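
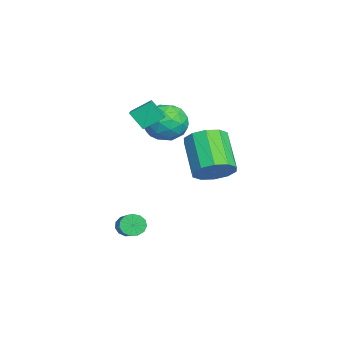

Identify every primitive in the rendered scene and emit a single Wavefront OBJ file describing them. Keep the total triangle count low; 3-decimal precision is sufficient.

v 0.644 -0.491 -2.491
v 0.904 -0.598 -2.928
v 2.696 -0.335 -1.926
v 2.436 -0.229 -1.489
v 0.861 -0.309 -2.927
v 2.653 -0.046 -1.925
v 0.749 -0.077 -2.787
v 2.541 0.186 -1.785
v 0.603 0.023 -2.553
v 2.395 0.286 -1.551
v 0.471 -0.04 -2.3
v 2.263 0.223 -1.298
v 0.393 -0.247 -2.107
v 2.185 0.016 -1.105
v 0.395 -0.531 -2.036
v 2.187 -0.268 -1.034
v 0.476 -0.803 -2.11
v 2.268 -0.54 -1.108
v 0.611 -0.976 -2.304
v 2.403 -0.713 -1.302
v 0.756 -0.995 -2.558
v 2.548 -0.732 -1.556
v 0.865 -0.854 -2.791
v 2.657 -0.591 -1.789
v 0.743 2.804 0.507
v 1.328 2.802 1.179
v -0.059 2.455 2.384
v -0.643 2.456 1.713
v 1.143 3.316 1.115
v -0.244 2.969 2.32
v 0.806 3.635 0.819
v -0.581 3.288 2.025
v 0.446 3.636 0.404
v -0.941 3.289 1.609
v 0.198 3.319 0.029
v -1.189 2.972 1.234
v 0.159 2.805 -0.164
v -1.228 2.458 1.041
v 0.344 2.291 -0.1
v -1.043 1.944 1.105
v 0.681 1.972 0.195
v -0.706 1.625 1.401
v 1.041 1.971 0.611
v -0.346 1.624 1.816
v 1.289 2.288 0.986
v -0.098 1.941 2.191
v -2.555 1.744 1.379
v -2.112 1.129 2.012
v -3.628 0.611 1.028
v -3.185 -0.004 1.661
v -3.674 0.785 2
v -3.011 1.485 2.216
v -2.729 0.255 0.824
v -2.066 0.955 1.04
v -2.22 0.208 1.669
v -2.804 0.536 2.396
v -2.936 1.204 0.644
v -3.52 1.532 1.371
v -2.24 1.536 1.726
v -3.5 0.204 1.314
v -3.788 0.668 1.513
v -3.528 0.306 1.885
v -2.768 1.746 1.846
v -2.508 1.384 2.219
v -3.426 1.182 2.211
v -3.232 0.356 0.821
v -2.972 -0.006 1.194
v -2.212 1.434 1.155
v -1.952 1.072 1.527
v -2.314 0.558 0.829
v -2.042 0.633 1.897
v -2.673 -0.033 1.691
v -2.405 0.119 1.198
v -2.015 0.531 1.326
v -2.386 0.826 2.324
v -3.016 0.16 2.118
v -3.304 0.624 2.317
v -2.914 1.035 2.444
v -2.449 0.284 2.123
v -2.724 1.58 0.922
v -3.354 0.914 0.716
v -2.826 0.705 0.596
v -2.436 1.116 0.723
v -3.067 1.773 1.349
v -3.698 1.107 1.143
v -3.725 1.209 1.714
v -3.335 1.621 1.842
v -3.291 1.456 0.917
v -2.184 -0.484 2.443
v -2.315 0.329 2.993
v -1.941 0.062 1.692
v -2.071 0.875 2.242
v -1.389 -0.515 2.678
v -1.519 0.298 3.228
v -1.145 0.031 1.927
v -1.276 0.844 2.477
f 2 1 5
f 2 5 3
f 3 5 6
f 3 6 4
f 5 1 7
f 5 7 6
f 6 7 8
f 6 8 4
f 7 1 9
f 7 9 8
f 8 9 10
f 8 10 4
f 9 1 11
f 9 11 10
f 10 11 12
f 10 12 4
f 11 1 13
f 11 13 12
f 12 13 14
f 12 14 4
f 13 1 15
f 13 15 14
f 14 15 16
f 14 16 4
f 15 1 17
f 15 17 16
f 16 17 18
f 16 18 4
f 17 1 19
f 17 19 18
f 18 19 20
f 18 20 4
f 19 1 21
f 19 21 20
f 20 21 22
f 20 22 4
f 21 1 23
f 21 23 22
f 22 23 24
f 22 24 4
f 23 1 2
f 23 2 24
f 24 2 3
f 24 3 4
f 26 25 29
f 26 29 27
f 27 29 30
f 27 30 28
f 29 25 31
f 29 31 30
f 30 31 32
f 30 32 28
f 31 25 33
f 31 33 32
f 32 33 34
f 32 34 28
f 33 25 35
f 33 35 34
f 34 35 36
f 34 36 28
f 35 25 37
f 35 37 36
f 36 37 38
f 36 38 28
f 37 25 39
f 37 39 38
f 38 39 40
f 38 40 28
f 39 25 41
f 39 41 40
f 40 41 42
f 40 42 28
f 41 25 43
f 41 43 42
f 42 43 44
f 42 44 28
f 43 25 45
f 43 45 44
f 44 45 46
f 44 46 28
f 45 25 26
f 45 26 46
f 46 26 27
f 46 27 28
f 47 84 63
f 84 58 87
f 63 87 52
f 84 87 63
f 47 63 59
f 63 52 64
f 59 64 48
f 63 64 59
f 47 59 68
f 59 48 69
f 68 69 54
f 59 69 68
f 47 68 80
f 68 54 83
f 80 83 57
f 68 83 80
f 47 80 84
f 80 57 88
f 84 88 58
f 80 88 84
f 48 64 75
f 64 52 78
f 75 78 56
f 64 78 75
f 52 87 65
f 87 58 86
f 65 86 51
f 87 86 65
f 58 88 85
f 88 57 81
f 85 81 49
f 88 81 85
f 57 83 82
f 83 54 70
f 82 70 53
f 83 70 82
f 54 69 74
f 69 48 71
f 74 71 55
f 69 71 74
f 50 76 62
f 76 56 77
f 62 77 51
f 76 77 62
f 50 62 60
f 62 51 61
f 60 61 49
f 62 61 60
f 50 60 67
f 60 49 66
f 67 66 53
f 60 66 67
f 50 67 72
f 67 53 73
f 72 73 55
f 67 73 72
f 50 72 76
f 72 55 79
f 76 79 56
f 72 79 76
f 51 77 65
f 77 56 78
f 65 78 52
f 77 78 65
f 49 61 85
f 61 51 86
f 85 86 58
f 61 86 85
f 53 66 82
f 66 49 81
f 82 81 57
f 66 81 82
f 55 73 74
f 73 53 70
f 74 70 54
f 73 70 74
f 56 79 75
f 79 55 71
f 75 71 48
f 79 71 75
f 90 92 89
f 93 90 89
f 89 92 91
f 91 93 89
f 90 96 92
f 94 90 93
f 94 96 90
f 92 96 91
f 95 93 91
f 91 96 95
f 95 94 93
f 96 94 95



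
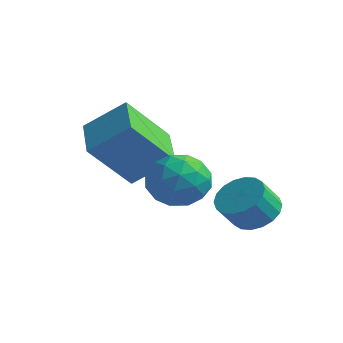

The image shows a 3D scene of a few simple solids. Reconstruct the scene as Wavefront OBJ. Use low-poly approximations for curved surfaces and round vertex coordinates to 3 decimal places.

v -0.914 3.696 -3.481
v -0.253 4.037 -3.136
v -0.325 3.364 -2.333
v -0.986 3.024 -2.679
v -0.527 4.233 -2.996
v -0.6 3.56 -2.194
v -0.878 4.323 -2.953
v -0.951 3.65 -2.15
v -1.236 4.288 -3.014
v -1.309 3.615 -2.212
v -1.531 4.137 -3.168
v -1.603 3.464 -2.366
v -1.703 3.898 -3.384
v -1.775 3.225 -2.581
v -1.718 3.619 -3.619
v -1.791 2.946 -2.816
v -1.575 3.356 -3.827
v -1.647 2.683 -3.024
v -1.3 3.16 -3.966
v -1.373 2.487 -3.164
v -0.949 3.07 -4.01
v -1.022 2.397 -3.207
v -0.591 3.105 -3.948
v -0.664 2.432 -3.146
v -0.297 3.256 -3.794
v -0.369 2.583 -2.992
v -0.125 3.495 -3.579
v -0.197 2.822 -2.776
v -0.109 3.774 -3.344
v -0.182 3.101 -2.541
v -4.75 0.565 -0.273
v -3.757 1.305 0.692
v -4.283 1.829 -1.724
v -3.29 2.569 -0.759
v -3.57 -0.409 -0.741
v -2.577 0.331 0.224
v -3.103 0.855 -2.192
v -2.11 1.595 -1.227
v -2.055 1.298 -1.208
v -1.534 1.75 -1.916
v -1.086 0.03 -1.304
v -0.565 0.482 -2.012
v -0.535 0.82 -1.083
v -1.133 1.604 -1.024
v -1.487 0.176 -2.196
v -2.085 0.96 -2.137
v -1.182 1.057 -2.526
v -0.594 1.454 -1.839
v -2.026 0.326 -1.381
v -1.438 0.723 -0.694
v -1.88 1.636 -1.554
v -0.74 0.144 -1.666
v -0.723 0.343 -1.121
v -0.416 0.609 -1.537
v -1.644 1.549 -1.03
v -1.338 1.815 -1.445
v -0.75 1.268 -0.956
v -1.282 -0.035 -1.775
v -0.976 0.231 -2.19
v -2.204 1.171 -1.683
v -1.897 1.437 -2.099
v -1.87 0.512 -2.264
v -1.366 1.494 -2.328
v -0.797 0.748 -2.385
v -1.339 0.569 -2.493
v -1.691 1.029 -2.458
v -1.021 1.727 -1.924
v -0.451 0.982 -1.981
v -0.433 1.18 -1.435
v -0.785 1.641 -1.4
v -0.814 1.32 -2.283
v -2.169 0.798 -1.239
v -1.599 0.053 -1.296
v -1.835 0.139 -1.82
v -2.187 0.6 -1.785
v -1.823 1.032 -0.835
v -1.254 0.286 -0.892
v -0.929 0.751 -0.762
v -1.281 1.211 -0.727
v -1.806 0.46 -0.937
f 2 1 5
f 2 5 3
f 3 5 6
f 3 6 4
f 5 1 7
f 5 7 6
f 6 7 8
f 6 8 4
f 7 1 9
f 7 9 8
f 8 9 10
f 8 10 4
f 9 1 11
f 9 11 10
f 10 11 12
f 10 12 4
f 11 1 13
f 11 13 12
f 12 13 14
f 12 14 4
f 13 1 15
f 13 15 14
f 14 15 16
f 14 16 4
f 15 1 17
f 15 17 16
f 16 17 18
f 16 18 4
f 17 1 19
f 17 19 18
f 18 19 20
f 18 20 4
f 19 1 21
f 19 21 20
f 20 21 22
f 20 22 4
f 21 1 23
f 21 23 22
f 22 23 24
f 22 24 4
f 23 1 25
f 23 25 24
f 24 25 26
f 24 26 4
f 25 1 27
f 25 27 26
f 26 27 28
f 26 28 4
f 27 1 29
f 27 29 28
f 28 29 30
f 28 30 4
f 29 1 2
f 29 2 30
f 30 2 3
f 30 3 4
f 32 34 31
f 35 32 31
f 31 34 33
f 33 35 31
f 32 38 34
f 36 32 35
f 36 38 32
f 34 38 33
f 37 35 33
f 33 38 37
f 37 36 35
f 38 36 37
f 39 76 55
f 76 50 79
f 55 79 44
f 76 79 55
f 39 55 51
f 55 44 56
f 51 56 40
f 55 56 51
f 39 51 60
f 51 40 61
f 60 61 46
f 51 61 60
f 39 60 72
f 60 46 75
f 72 75 49
f 60 75 72
f 39 72 76
f 72 49 80
f 76 80 50
f 72 80 76
f 40 56 67
f 56 44 70
f 67 70 48
f 56 70 67
f 44 79 57
f 79 50 78
f 57 78 43
f 79 78 57
f 50 80 77
f 80 49 73
f 77 73 41
f 80 73 77
f 49 75 74
f 75 46 62
f 74 62 45
f 75 62 74
f 46 61 66
f 61 40 63
f 66 63 47
f 61 63 66
f 42 68 54
f 68 48 69
f 54 69 43
f 68 69 54
f 42 54 52
f 54 43 53
f 52 53 41
f 54 53 52
f 42 52 59
f 52 41 58
f 59 58 45
f 52 58 59
f 42 59 64
f 59 45 65
f 64 65 47
f 59 65 64
f 42 64 68
f 64 47 71
f 68 71 48
f 64 71 68
f 43 69 57
f 69 48 70
f 57 70 44
f 69 70 57
f 41 53 77
f 53 43 78
f 77 78 50
f 53 78 77
f 45 58 74
f 58 41 73
f 74 73 49
f 58 73 74
f 47 65 66
f 65 45 62
f 66 62 46
f 65 62 66
f 48 71 67
f 71 47 63
f 67 63 40
f 71 63 67



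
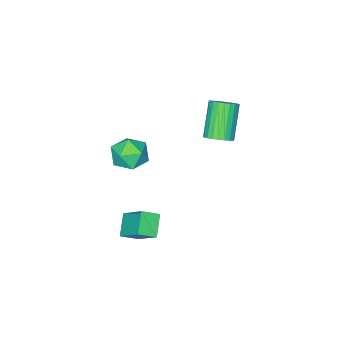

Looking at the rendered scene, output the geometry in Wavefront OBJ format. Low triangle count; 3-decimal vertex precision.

v 1.262 -2.243 1.033
v 2.1 -1.606 1.172
v 2.2 -3.254 0.008
v 3.038 -2.617 0.147
v 2.682 -3.208 0.953
v 2.102 -2.584 1.587
v 2.198 -2.276 -0.407
v 1.618 -1.652 0.227
v 2.679 -1.627 0.282
v 2.977 -2.202 1.123
v 1.323 -2.658 0.057
v 1.621 -3.233 0.898
v -1.614 -0.122 0.941
v -0.973 -0.235 1.334
v -2.106 -1.032 2.952
v -2.746 -0.918 2.559
v -1.045 0.04 1.418
v -2.178 -0.757 3.037
v -1.204 0.29 1.431
v -2.336 -0.507 3.049
v -1.425 0.478 1.368
v -2.557 -0.319 2.987
v -1.674 0.574 1.241
v -2.807 -0.223 2.859
v -1.915 0.564 1.068
v -3.048 -0.232 2.686
v -2.11 0.45 0.875
v -3.242 -0.346 2.494
v -2.229 0.249 0.693
v -3.362 -0.547 2.311
v -2.254 -0.008 0.548
v -3.387 -0.805 2.166
v -2.182 -0.283 0.463
v -3.315 -1.08 2.082
v -2.024 -0.533 0.451
v -3.156 -1.33 2.069
v -1.803 -0.721 0.513
v -2.935 -1.518 2.132
v -1.553 -0.817 0.641
v -2.686 -1.614 2.259
v -1.312 -0.808 0.814
v -2.445 -1.604 2.432
v -1.118 -0.694 1.006
v -2.25 -1.49 2.625
v -0.998 -0.493 1.189
v -2.131 -1.289 2.807
v 2.645 -2.439 -4
v 2.726 -0.993 -2.636
v 1.85 -1.967 -4.454
v 1.931 -0.521 -3.089
v 3.489 -1.759 -4.771
v 3.57 -0.313 -3.406
v 2.694 -1.287 -5.224
v 2.775 0.159 -3.86
f 1 12 6
f 1 6 2
f 1 2 8
f 1 8 11
f 1 11 12
f 2 6 10
f 6 12 5
f 12 11 3
f 11 8 7
f 8 2 9
f 4 10 5
f 4 5 3
f 4 3 7
f 4 7 9
f 4 9 10
f 5 10 6
f 3 5 12
f 7 3 11
f 9 7 8
f 10 9 2
f 14 13 17
f 14 17 15
f 15 17 18
f 15 18 16
f 17 13 19
f 17 19 18
f 18 19 20
f 18 20 16
f 19 13 21
f 19 21 20
f 20 21 22
f 20 22 16
f 21 13 23
f 21 23 22
f 22 23 24
f 22 24 16
f 23 13 25
f 23 25 24
f 24 25 26
f 24 26 16
f 25 13 27
f 25 27 26
f 26 27 28
f 26 28 16
f 27 13 29
f 27 29 28
f 28 29 30
f 28 30 16
f 29 13 31
f 29 31 30
f 30 31 32
f 30 32 16
f 31 13 33
f 31 33 32
f 32 33 34
f 32 34 16
f 33 13 35
f 33 35 34
f 34 35 36
f 34 36 16
f 35 13 37
f 35 37 36
f 36 37 38
f 36 38 16
f 37 13 39
f 37 39 38
f 38 39 40
f 38 40 16
f 39 13 41
f 39 41 40
f 40 41 42
f 40 42 16
f 41 13 43
f 41 43 42
f 42 43 44
f 42 44 16
f 43 13 45
f 43 45 44
f 44 45 46
f 44 46 16
f 45 13 14
f 45 14 46
f 46 14 15
f 46 15 16
f 48 50 47
f 51 48 47
f 47 50 49
f 49 51 47
f 48 54 50
f 52 48 51
f 52 54 48
f 50 54 49
f 53 51 49
f 49 54 53
f 53 52 51
f 54 52 53



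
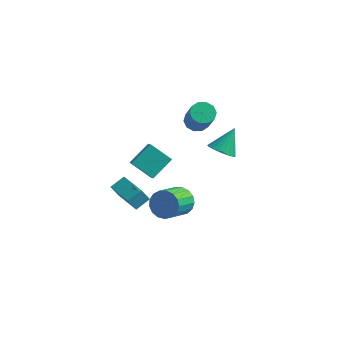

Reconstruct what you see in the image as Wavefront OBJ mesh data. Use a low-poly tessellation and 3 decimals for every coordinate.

v 2.486 -1.443 2.06
v 2.897 -2.117 2.512
v 2.834 -0.317 3.42
v 3.169 -1.98 2.329
v 3.337 -1.761 2.105
v 3.375 -1.494 1.874
v 3.278 -1.219 1.672
v 3.061 -0.978 1.528
v 2.755 -0.808 1.466
v 2.409 -0.734 1.493
v 2.075 -0.769 1.607
v 1.803 -0.905 1.79
v 1.635 -1.124 2.014
v 1.596 -1.391 2.245
v 1.693 -1.666 2.447
v 1.911 -1.907 2.591
v 2.216 -2.077 2.653
v 2.563 -2.151 2.626
v -3.359 -3.222 -2.93
v -3.744 -3.508 -2.03
v -2.878 -2.379 -2.457
v -3.262 -2.665 -1.557
v -1.598 -4.435 -2.563
v -1.982 -4.721 -1.663
v -1.116 -3.592 -2.09
v -1.501 -3.878 -1.19
v 0.193 0.157 2.776
v 0.709 -0.258 2.328
v 1.484 -1.093 3.996
v 0.967 -0.677 4.444
v 0.921 0.173 2.446
v 1.696 -0.662 4.114
v 0.855 0.598 2.689
v 1.629 -0.237 4.357
v 0.535 0.855 2.966
v 1.31 0.02 4.634
v 0.085 0.845 3.17
v 0.86 0.01 4.838
v -0.324 0.573 3.224
v 0.451 -0.262 4.892
v -0.536 0.142 3.106
v 0.239 -0.693 4.774
v -0.469 -0.283 2.863
v 0.305 -1.118 4.531
v -0.15 -0.54 2.586
v 0.625 -1.375 4.254
v 0.3 -0.53 2.382
v 1.075 -1.365 4.05
v -0.351 -1.075 -4.103
v 0.439 -0.851 -3.497
v 0.181 -2.502 -2.551
v -0.609 -2.725 -3.157
v 0.055 -0.658 -3.265
v -0.203 -2.309 -2.319
v -0.422 -0.56 -3.225
v -0.68 -2.211 -2.279
v -0.882 -0.581 -3.386
v -1.14 -2.232 -2.44
v -1.221 -0.714 -3.711
v -1.479 -2.365 -2.765
v -1.36 -0.93 -4.126
v -1.618 -2.581 -3.18
v -1.269 -1.179 -4.536
v -1.527 -2.83 -3.59
v -0.967 -1.404 -4.846
v -1.225 -3.055 -3.901
v -0.523 -1.554 -4.987
v -0.781 -3.205 -4.041
v -0.041 -1.593 -4.924
v -0.299 -3.244 -3.979
v 0.371 -1.514 -4.674
v 0.113 -3.165 -3.728
v 0.617 -1.334 -4.293
v 0.359 -2.985 -3.347
v 0.641 -1.095 -3.868
v 0.383 -2.746 -2.922
v -2.254 -3.876 1.159
v -1.863 -4.395 1.676
v -1.682 -2.551 2.058
v -1.291 -3.07 2.574
v -0.909 -3.81 0.206
v -0.518 -4.329 0.722
v -0.337 -2.485 1.104
v 0.054 -3.004 1.621
f 2 1 4
f 2 4 3
f 4 1 5
f 4 5 3
f 5 1 6
f 5 6 3
f 6 1 7
f 6 7 3
f 7 1 8
f 7 8 3
f 8 1 9
f 8 9 3
f 9 1 10
f 9 10 3
f 10 1 11
f 10 11 3
f 11 1 12
f 11 12 3
f 12 1 13
f 12 13 3
f 13 1 14
f 13 14 3
f 14 1 15
f 14 15 3
f 15 1 16
f 15 16 3
f 16 1 17
f 16 17 3
f 17 1 18
f 17 18 3
f 18 1 2
f 18 2 3
f 20 22 19
f 23 20 19
f 19 22 21
f 21 23 19
f 20 26 22
f 24 20 23
f 24 26 20
f 22 26 21
f 25 23 21
f 21 26 25
f 25 24 23
f 26 24 25
f 28 27 31
f 28 31 29
f 29 31 32
f 29 32 30
f 31 27 33
f 31 33 32
f 32 33 34
f 32 34 30
f 33 27 35
f 33 35 34
f 34 35 36
f 34 36 30
f 35 27 37
f 35 37 36
f 36 37 38
f 36 38 30
f 37 27 39
f 37 39 38
f 38 39 40
f 38 40 30
f 39 27 41
f 39 41 40
f 40 41 42
f 40 42 30
f 41 27 43
f 41 43 42
f 42 43 44
f 42 44 30
f 43 27 45
f 43 45 44
f 44 45 46
f 44 46 30
f 45 27 47
f 45 47 46
f 46 47 48
f 46 48 30
f 47 27 28
f 47 28 48
f 48 28 29
f 48 29 30
f 50 49 53
f 50 53 51
f 51 53 54
f 51 54 52
f 53 49 55
f 53 55 54
f 54 55 56
f 54 56 52
f 55 49 57
f 55 57 56
f 56 57 58
f 56 58 52
f 57 49 59
f 57 59 58
f 58 59 60
f 58 60 52
f 59 49 61
f 59 61 60
f 60 61 62
f 60 62 52
f 61 49 63
f 61 63 62
f 62 63 64
f 62 64 52
f 63 49 65
f 63 65 64
f 64 65 66
f 64 66 52
f 65 49 67
f 65 67 66
f 66 67 68
f 66 68 52
f 67 49 69
f 67 69 68
f 68 69 70
f 68 70 52
f 69 49 71
f 69 71 70
f 70 71 72
f 70 72 52
f 71 49 73
f 71 73 72
f 72 73 74
f 72 74 52
f 73 49 75
f 73 75 74
f 74 75 76
f 74 76 52
f 75 49 50
f 75 50 76
f 76 50 51
f 76 51 52
f 78 80 77
f 81 78 77
f 77 80 79
f 79 81 77
f 78 84 80
f 82 78 81
f 82 84 78
f 80 84 79
f 83 81 79
f 79 84 83
f 83 82 81
f 84 82 83



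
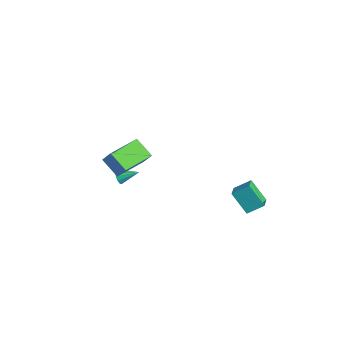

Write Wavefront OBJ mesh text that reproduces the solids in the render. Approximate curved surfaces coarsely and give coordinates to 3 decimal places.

v 1.407 -5.182 3.185
v 2.155 -4.96 4.199
v 0.625 -3.14 3.317
v 1.373 -2.919 4.331
v 2.507 -4.701 2.269
v 3.255 -4.48 3.283
v 1.725 -2.66 2.401
v 2.473 -2.438 3.415
v 1.607 3.519 -2.195
v 2.636 2.844 -1.776
v 1.99 4.529 -1.508
v 3.018 3.853 -1.089
v 2.562 4.107 -3.591
v 3.59 3.431 -3.172
v 2.944 5.116 -2.904
v 3.973 4.441 -2.485
v -2.021 -2.689 -1.613
v -1.673 -2.673 -2.076
v -1.399 -1.591 -1.107
v -1.934 -2.491 -2.151
v -2.223 -2.372 -2.055
v -2.447 -2.353 -1.818
v -2.537 -2.442 -1.516
v -2.462 -2.608 -1.245
v -2.248 -2.801 -1.091
v -1.962 -2.958 -1.102
v -1.694 -3.03 -1.276
v -1.531 -2.993 -1.556
v -1.523 -2.86 -1.855
f 2 4 1
f 5 2 1
f 1 4 3
f 3 5 1
f 2 8 4
f 6 2 5
f 6 8 2
f 4 8 3
f 7 5 3
f 3 8 7
f 7 6 5
f 8 6 7
f 10 12 9
f 13 10 9
f 9 12 11
f 11 13 9
f 10 16 12
f 14 10 13
f 14 16 10
f 12 16 11
f 15 13 11
f 11 16 15
f 15 14 13
f 16 14 15
f 18 17 20
f 18 20 19
f 20 17 21
f 20 21 19
f 21 17 22
f 21 22 19
f 22 17 23
f 22 23 19
f 23 17 24
f 23 24 19
f 24 17 25
f 24 25 19
f 25 17 26
f 25 26 19
f 26 17 27
f 26 27 19
f 27 17 28
f 27 28 19
f 28 17 29
f 28 29 19
f 29 17 18
f 29 18 19



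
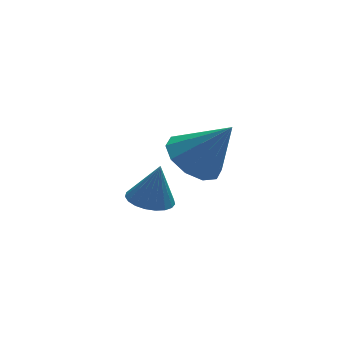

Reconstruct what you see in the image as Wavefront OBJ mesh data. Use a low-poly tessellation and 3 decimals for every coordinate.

v 0.9 -1.462 -4.42
v 1.277 -2.03 -4.892
v 1.68 -1.958 -3.2
v 1.562 -1.603 -4.9
v 1.593 -1.122 -4.725
v 1.36 -0.771 -4.433
v 0.951 -0.684 -4.136
v 0.523 -0.893 -3.947
v 0.238 -1.32 -3.939
v 0.207 -1.801 -4.114
v 0.44 -2.153 -4.406
v 0.849 -2.24 -4.704
v -1.024 -3.984 -3.77
v -0.648 -3.566 -3.863
v -0.776 -3.976 -2.73
v -0.846 -3.445 -3.817
v -1.075 -3.416 -3.763
v -1.295 -3.486 -3.71
v -1.468 -3.642 -3.667
v -1.565 -3.857 -3.642
v -1.568 -4.094 -3.64
v -1.477 -4.312 -3.66
v -1.308 -4.473 -3.699
v -1.09 -4.55 -3.75
v -0.86 -4.529 -3.805
v -0.659 -4.413 -3.854
v -0.521 -4.224 -3.889
v -0.47 -3.993 -3.903
v -0.515 -3.76 -3.894
f 2 1 4
f 2 4 3
f 4 1 5
f 4 5 3
f 5 1 6
f 5 6 3
f 6 1 7
f 6 7 3
f 7 1 8
f 7 8 3
f 8 1 9
f 8 9 3
f 9 1 10
f 9 10 3
f 10 1 11
f 10 11 3
f 11 1 12
f 11 12 3
f 12 1 2
f 12 2 3
f 14 13 16
f 14 16 15
f 16 13 17
f 16 17 15
f 17 13 18
f 17 18 15
f 18 13 19
f 18 19 15
f 19 13 20
f 19 20 15
f 20 13 21
f 20 21 15
f 21 13 22
f 21 22 15
f 22 13 23
f 22 23 15
f 23 13 24
f 23 24 15
f 24 13 25
f 24 25 15
f 25 13 26
f 25 26 15
f 26 13 27
f 26 27 15
f 27 13 28
f 27 28 15
f 28 13 29
f 28 29 15
f 29 13 14
f 29 14 15



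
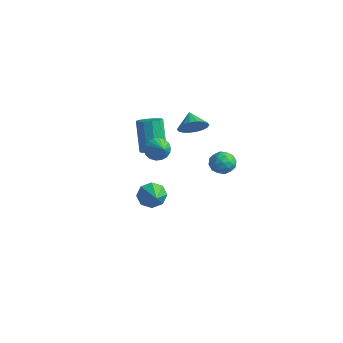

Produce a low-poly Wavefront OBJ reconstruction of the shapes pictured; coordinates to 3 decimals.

v 1.231 -2.793 2.917
v 1.609 -2.304 2.633
v 2.089 -3.127 3.483
v 1.498 -2.169 2.881
v 1.334 -2.158 3.135
v 1.15 -2.272 3.346
v 0.982 -2.49 3.472
v 0.864 -2.768 3.488
v 0.818 -3.051 3.391
v 0.854 -3.283 3.2
v 0.965 -3.418 2.953
v 1.128 -3.429 2.699
v 1.312 -3.315 2.488
v 1.48 -3.097 2.362
v 1.599 -2.819 2.345
v 1.645 -2.536 2.442
v -0.198 0.774 2.193
v 0.339 0.984 2.776
v -0.962 1.186 2.747
v 0.338 1.276 2.558
v 0.231 1.469 2.267
v 0.039 1.524 1.962
v -0.2 1.431 1.702
v -0.438 1.208 1.54
v -0.629 0.898 1.506
v -0.734 0.564 1.609
v -0.733 0.272 1.828
v -0.626 0.079 2.118
v -0.435 0.024 2.424
v -0.196 0.117 2.684
v 0.042 0.341 2.846
v 0.233 0.65 2.879
v -2.783 0.22 -4.148
v -2.283 0.546 -4.71
v -1.677 -0.38 -3.512
v -2.364 0.922 -4.214
v -2.691 0.887 -3.679
v -3.072 0.461 -3.419
v -3.283 -0.106 -3.586
v -3.202 -0.482 -4.082
v -2.875 -0.446 -4.617
v -2.494 -0.02 -4.877
v -0.638 3.062 -1.048
v -0.223 3.322 -1.625
v 0.063 2.058 -0.995
v 0.478 2.318 -1.572
v 0.51 2.661 -0.898
v 0.077 3.281 -0.931
v -0.237 2.099 -1.689
v -0.67 2.719 -1.722
v 0.025 2.726 -2.021
v 0.487 3.074 -1.533
v -0.647 2.306 -1.087
v -0.185 2.654 -0.599
v -0.492 3.28 -1.341
v 0.332 2.1 -1.279
v 0.351 2.302 -0.883
v 0.595 2.455 -1.222
v -0.316 3.256 -0.933
v -0.071 3.409 -1.272
v 0.359 3.021 -0.845
v -0.089 1.971 -1.348
v 0.156 2.124 -1.687
v -0.755 2.925 -1.398
v -0.511 3.078 -1.737
v -0.519 2.359 -1.775
v -0.102 3.083 -1.913
v 0.31 2.493 -1.882
v -0.111 2.364 -1.951
v -0.365 2.728 -1.97
v 0.169 3.287 -1.626
v 0.581 2.697 -1.595
v 0.6 2.899 -1.199
v 0.346 3.263 -1.218
v 0.315 2.937 -1.859
v -0.741 2.683 -1.025
v -0.329 2.093 -0.994
v -0.506 2.117 -1.402
v -0.76 2.481 -1.421
v -0.47 2.887 -0.738
v -0.058 2.297 -0.707
v 0.205 2.652 -0.65
v -0.049 3.016 -0.669
v -0.475 2.443 -0.761
v -0.239 -1.813 1.569
v 0.289 -2.116 1.872
v -0.453 -1.71 3.573
v -0.981 -1.407 3.271
v 0.386 -1.711 1.817
v -0.356 -1.305 3.519
v 0.244 -1.344 1.668
v -0.498 -0.939 3.369
v -0.083 -1.157 1.481
v -0.824 -0.751 3.183
v -0.469 -1.22 1.328
v -1.211 -0.814 3.029
v -0.767 -1.51 1.267
v -1.509 -1.104 2.968
v -0.864 -1.915 1.321
v -1.606 -1.509 3.023
v -0.722 -2.281 1.471
v -1.464 -1.876 3.172
v -0.396 -2.469 1.657
v -1.137 -2.063 3.359
v -0.009 -2.406 1.811
v -0.751 -2 3.512
f 2 1 4
f 2 4 3
f 4 1 5
f 4 5 3
f 5 1 6
f 5 6 3
f 6 1 7
f 6 7 3
f 7 1 8
f 7 8 3
f 8 1 9
f 8 9 3
f 9 1 10
f 9 10 3
f 10 1 11
f 10 11 3
f 11 1 12
f 11 12 3
f 12 1 13
f 12 13 3
f 13 1 14
f 13 14 3
f 14 1 15
f 14 15 3
f 15 1 16
f 15 16 3
f 16 1 2
f 16 2 3
f 18 17 20
f 18 20 19
f 20 17 21
f 20 21 19
f 21 17 22
f 21 22 19
f 22 17 23
f 22 23 19
f 23 17 24
f 23 24 19
f 24 17 25
f 24 25 19
f 25 17 26
f 25 26 19
f 26 17 27
f 26 27 19
f 27 17 28
f 27 28 19
f 28 17 29
f 28 29 19
f 29 17 30
f 29 30 19
f 30 17 31
f 30 31 19
f 31 17 32
f 31 32 19
f 32 17 18
f 32 18 19
f 34 33 36
f 34 36 35
f 36 33 37
f 36 37 35
f 37 33 38
f 37 38 35
f 38 33 39
f 38 39 35
f 39 33 40
f 39 40 35
f 40 33 41
f 40 41 35
f 41 33 42
f 41 42 35
f 42 33 34
f 42 34 35
f 43 80 59
f 80 54 83
f 59 83 48
f 80 83 59
f 43 59 55
f 59 48 60
f 55 60 44
f 59 60 55
f 43 55 64
f 55 44 65
f 64 65 50
f 55 65 64
f 43 64 76
f 64 50 79
f 76 79 53
f 64 79 76
f 43 76 80
f 76 53 84
f 80 84 54
f 76 84 80
f 44 60 71
f 60 48 74
f 71 74 52
f 60 74 71
f 48 83 61
f 83 54 82
f 61 82 47
f 83 82 61
f 54 84 81
f 84 53 77
f 81 77 45
f 84 77 81
f 53 79 78
f 79 50 66
f 78 66 49
f 79 66 78
f 50 65 70
f 65 44 67
f 70 67 51
f 65 67 70
f 46 72 58
f 72 52 73
f 58 73 47
f 72 73 58
f 46 58 56
f 58 47 57
f 56 57 45
f 58 57 56
f 46 56 63
f 56 45 62
f 63 62 49
f 56 62 63
f 46 63 68
f 63 49 69
f 68 69 51
f 63 69 68
f 46 68 72
f 68 51 75
f 72 75 52
f 68 75 72
f 47 73 61
f 73 52 74
f 61 74 48
f 73 74 61
f 45 57 81
f 57 47 82
f 81 82 54
f 57 82 81
f 49 62 78
f 62 45 77
f 78 77 53
f 62 77 78
f 51 69 70
f 69 49 66
f 70 66 50
f 69 66 70
f 52 75 71
f 75 51 67
f 71 67 44
f 75 67 71
f 86 85 89
f 86 89 87
f 87 89 90
f 87 90 88
f 89 85 91
f 89 91 90
f 90 91 92
f 90 92 88
f 91 85 93
f 91 93 92
f 92 93 94
f 92 94 88
f 93 85 95
f 93 95 94
f 94 95 96
f 94 96 88
f 95 85 97
f 95 97 96
f 96 97 98
f 96 98 88
f 97 85 99
f 97 99 98
f 98 99 100
f 98 100 88
f 99 85 101
f 99 101 100
f 100 101 102
f 100 102 88
f 101 85 103
f 101 103 102
f 102 103 104
f 102 104 88
f 103 85 105
f 103 105 104
f 104 105 106
f 104 106 88
f 105 85 86
f 105 86 106
f 106 86 87
f 106 87 88



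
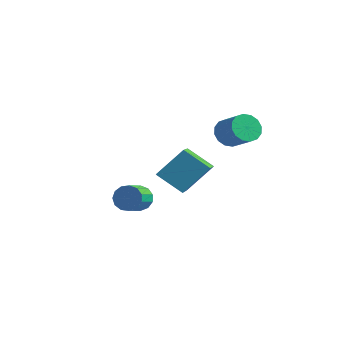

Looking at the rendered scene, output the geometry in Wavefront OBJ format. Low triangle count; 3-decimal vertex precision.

v 3.073 0.602 3.444
v 3.481 0.434 2.683
v 4.815 0.27 3.435
v 4.407 0.438 4.196
v 3.508 0.885 2.734
v 4.842 0.722 3.486
v 3.418 1.261 2.975
v 4.752 1.098 3.727
v 3.236 1.461 3.342
v 4.57 1.297 4.094
v 3.01 1.43 3.736
v 4.344 1.266 4.488
v 2.801 1.177 4.052
v 4.135 1.013 4.804
v 2.665 0.77 4.205
v 3.999 0.606 4.957
v 2.638 0.318 4.154
v 3.972 0.155 4.906
v 2.728 -0.058 3.913
v 4.062 -0.221 4.665
v 2.91 -0.257 3.546
v 4.244 -0.421 4.298
v 3.136 -0.226 3.152
v 4.47 -0.39 3.904
v 3.345 0.027 2.836
v 4.679 -0.137 3.588
v 1.48 -0.711 -0.555
v 0.234 -1.3 0.474
v 2.138 0.5 0.935
v 0.892 -0.089 1.964
v 2.788 -2.271 0.136
v 1.542 -2.86 1.165
v 3.446 -1.06 1.626
v 2.2 -1.649 2.655
v -2.66 -0.133 -2.572
v -2.344 0.263 -1.901
v -1.924 -0.892 -1.418
v -2.24 -1.287 -2.088
v -2.79 0.147 -1.79
v -2.369 -1.007 -1.307
v -3.194 -0.057 -1.927
v -2.774 -1.212 -1.444
v -3.429 -0.286 -2.269
v -3.008 -1.44 -1.786
v -3.419 -0.466 -2.707
v -2.999 -1.62 -2.223
v -3.169 -0.54 -3.101
v -2.749 -1.694 -2.618
v -2.757 -0.485 -3.328
v -2.337 -1.639 -2.845
v -2.315 -0.318 -3.314
v -1.894 -1.472 -2.831
v -1.982 -0.092 -3.065
v -1.561 -1.247 -2.582
v -1.864 0.12 -2.659
v -1.444 -1.034 -2.176
v -1.999 0.253 -2.225
v -1.579 -0.901 -1.742
f 2 1 5
f 2 5 3
f 3 5 6
f 3 6 4
f 5 1 7
f 5 7 6
f 6 7 8
f 6 8 4
f 7 1 9
f 7 9 8
f 8 9 10
f 8 10 4
f 9 1 11
f 9 11 10
f 10 11 12
f 10 12 4
f 11 1 13
f 11 13 12
f 12 13 14
f 12 14 4
f 13 1 15
f 13 15 14
f 14 15 16
f 14 16 4
f 15 1 17
f 15 17 16
f 16 17 18
f 16 18 4
f 17 1 19
f 17 19 18
f 18 19 20
f 18 20 4
f 19 1 21
f 19 21 20
f 20 21 22
f 20 22 4
f 21 1 23
f 21 23 22
f 22 23 24
f 22 24 4
f 23 1 25
f 23 25 24
f 24 25 26
f 24 26 4
f 25 1 2
f 25 2 26
f 26 2 3
f 26 3 4
f 28 30 27
f 31 28 27
f 27 30 29
f 29 31 27
f 28 34 30
f 32 28 31
f 32 34 28
f 30 34 29
f 33 31 29
f 29 34 33
f 33 32 31
f 34 32 33
f 36 35 39
f 36 39 37
f 37 39 40
f 37 40 38
f 39 35 41
f 39 41 40
f 40 41 42
f 40 42 38
f 41 35 43
f 41 43 42
f 42 43 44
f 42 44 38
f 43 35 45
f 43 45 44
f 44 45 46
f 44 46 38
f 45 35 47
f 45 47 46
f 46 47 48
f 46 48 38
f 47 35 49
f 47 49 48
f 48 49 50
f 48 50 38
f 49 35 51
f 49 51 50
f 50 51 52
f 50 52 38
f 51 35 53
f 51 53 52
f 52 53 54
f 52 54 38
f 53 35 55
f 53 55 54
f 54 55 56
f 54 56 38
f 55 35 57
f 55 57 56
f 56 57 58
f 56 58 38
f 57 35 36
f 57 36 58
f 58 36 37
f 58 37 38



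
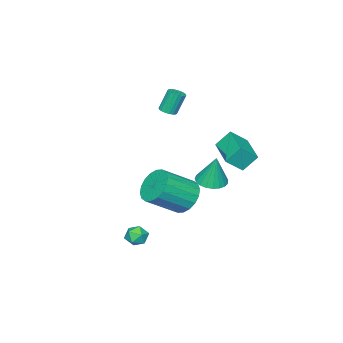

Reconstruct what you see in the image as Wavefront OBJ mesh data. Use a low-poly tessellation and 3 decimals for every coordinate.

v -0.716 2.236 -0.527
v -0.098 2.798 -0.69
v -0.604 2.624 1.227
v -0.388 2.998 -0.716
v -0.735 3.066 -0.709
v -1.078 2.991 -0.671
v -1.359 2.786 -0.608
v -1.528 2.485 -0.531
v -1.557 2.142 -0.453
v -1.44 1.814 -0.388
v -1.198 1.56 -0.347
v -0.873 1.423 -0.338
v -0.52 1.426 -0.361
v -0.201 1.569 -0.412
v 0.029 1.828 -0.484
v 0.13 2.157 -0.563
v 0.085 2.5 -0.636
v -2.737 -2.25 2.249
v -2.274 -2.069 2.363
v -2.7 -1.789 3.645
v -3.163 -1.97 3.531
v -2.383 -1.885 2.287
v -2.809 -1.605 3.569
v -2.562 -1.773 2.203
v -2.987 -1.493 3.485
v -2.775 -1.756 2.128
v -3.201 -1.476 3.411
v -2.981 -1.836 2.077
v -3.407 -1.556 3.36
v -3.139 -1.999 2.06
v -3.565 -1.719 3.343
v -3.217 -2.211 2.081
v -3.643 -1.931 3.363
v -3.2 -2.431 2.135
v -3.626 -2.151 3.417
v -3.091 -2.615 2.211
v -3.517 -2.335 3.493
v -2.913 -2.727 2.295
v -3.338 -2.447 3.577
v -2.699 -2.744 2.369
v -3.125 -2.464 3.652
v -2.493 -2.664 2.42
v -2.919 -2.384 3.703
v -2.335 -2.501 2.437
v -2.761 -2.221 3.72
v -2.257 -2.289 2.417
v -2.683 -2.009 3.699
v 1.379 2.26 -0.817
v 2.045 2.284 -1.641
v 3.527 1.463 -0.468
v 2.861 1.44 0.357
v 2.116 2.703 -1.437
v 3.597 1.882 -0.264
v 2.041 3.035 -1.11
v 3.522 2.214 0.063
v 1.835 3.213 -0.725
v 3.316 2.393 0.448
v 1.538 3.203 -0.358
v 3.02 2.382 0.815
v 1.211 3.006 -0.082
v 2.692 2.185 1.091
v 0.916 2.661 0.048
v 2.397 1.84 1.222
v 0.713 2.237 0.008
v 2.195 1.416 1.181
v 0.643 1.818 -0.196
v 2.124 0.997 0.977
v 0.718 1.486 -0.523
v 2.199 0.665 0.65
v 0.924 1.307 -0.908
v 2.405 0.487 0.265
v 1.22 1.318 -1.275
v 2.702 0.497 -0.102
v 1.548 1.515 -1.551
v 3.029 0.694 -0.378
v 1.843 1.86 -1.682
v 3.324 1.039 -0.508
v 2.866 1.129 -3.181
v 3.506 1.182 -2.982
v 3.094 0.178 -3.658
v 3.734 0.231 -3.459
v 3.248 0.125 -3.006
v 3.107 0.713 -2.711
v 3.493 0.647 -3.929
v 3.352 1.235 -3.634
v 3.894 0.884 -3.444
v 3.743 0.562 -2.873
v 2.857 0.798 -3.767
v 2.706 0.476 -3.196
v -4.049 1.016 -0.367
v -4.607 1.551 0.538
v -2.777 2.651 -0.55
v -3.335 3.186 0.355
v -3.265 0.494 0.425
v -3.823 1.029 1.33
v -1.993 2.129 0.242
v -2.551 2.664 1.147
f 2 1 4
f 2 4 3
f 4 1 5
f 4 5 3
f 5 1 6
f 5 6 3
f 6 1 7
f 6 7 3
f 7 1 8
f 7 8 3
f 8 1 9
f 8 9 3
f 9 1 10
f 9 10 3
f 10 1 11
f 10 11 3
f 11 1 12
f 11 12 3
f 12 1 13
f 12 13 3
f 13 1 14
f 13 14 3
f 14 1 15
f 14 15 3
f 15 1 16
f 15 16 3
f 16 1 17
f 16 17 3
f 17 1 2
f 17 2 3
f 19 18 22
f 19 22 20
f 20 22 23
f 20 23 21
f 22 18 24
f 22 24 23
f 23 24 25
f 23 25 21
f 24 18 26
f 24 26 25
f 25 26 27
f 25 27 21
f 26 18 28
f 26 28 27
f 27 28 29
f 27 29 21
f 28 18 30
f 28 30 29
f 29 30 31
f 29 31 21
f 30 18 32
f 30 32 31
f 31 32 33
f 31 33 21
f 32 18 34
f 32 34 33
f 33 34 35
f 33 35 21
f 34 18 36
f 34 36 35
f 35 36 37
f 35 37 21
f 36 18 38
f 36 38 37
f 37 38 39
f 37 39 21
f 38 18 40
f 38 40 39
f 39 40 41
f 39 41 21
f 40 18 42
f 40 42 41
f 41 42 43
f 41 43 21
f 42 18 44
f 42 44 43
f 43 44 45
f 43 45 21
f 44 18 46
f 44 46 45
f 45 46 47
f 45 47 21
f 46 18 19
f 46 19 47
f 47 19 20
f 47 20 21
f 49 48 52
f 49 52 50
f 50 52 53
f 50 53 51
f 52 48 54
f 52 54 53
f 53 54 55
f 53 55 51
f 54 48 56
f 54 56 55
f 55 56 57
f 55 57 51
f 56 48 58
f 56 58 57
f 57 58 59
f 57 59 51
f 58 48 60
f 58 60 59
f 59 60 61
f 59 61 51
f 60 48 62
f 60 62 61
f 61 62 63
f 61 63 51
f 62 48 64
f 62 64 63
f 63 64 65
f 63 65 51
f 64 48 66
f 64 66 65
f 65 66 67
f 65 67 51
f 66 48 68
f 66 68 67
f 67 68 69
f 67 69 51
f 68 48 70
f 68 70 69
f 69 70 71
f 69 71 51
f 70 48 72
f 70 72 71
f 71 72 73
f 71 73 51
f 72 48 74
f 72 74 73
f 73 74 75
f 73 75 51
f 74 48 76
f 74 76 75
f 75 76 77
f 75 77 51
f 76 48 49
f 76 49 77
f 77 49 50
f 77 50 51
f 78 89 83
f 78 83 79
f 78 79 85
f 78 85 88
f 78 88 89
f 79 83 87
f 83 89 82
f 89 88 80
f 88 85 84
f 85 79 86
f 81 87 82
f 81 82 80
f 81 80 84
f 81 84 86
f 81 86 87
f 82 87 83
f 80 82 89
f 84 80 88
f 86 84 85
f 87 86 79
f 91 93 90
f 94 91 90
f 90 93 92
f 92 94 90
f 91 97 93
f 95 91 94
f 95 97 91
f 93 97 92
f 96 94 92
f 92 97 96
f 96 95 94
f 97 95 96



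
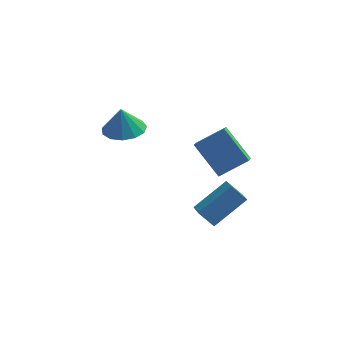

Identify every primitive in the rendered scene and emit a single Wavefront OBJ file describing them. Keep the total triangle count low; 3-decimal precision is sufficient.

v 1.157 -1.456 0.751
v -0.033 -0.578 2.127
v 1.18 -0.495 0.157
v -0.01 0.383 1.533
v 2.45 -0.983 1.567
v 1.26 -0.105 2.943
v 2.473 -0.022 0.973
v 1.283 0.856 2.349
v 0.231 -1.013 -2.264
v 1.636 -0.024 -1.075
v -0.089 0.124 -2.831
v 1.316 1.113 -1.642
v 0.964 -1.173 -2.998
v 2.369 -0.184 -1.809
v 0.644 -0.036 -3.565
v 2.049 0.953 -2.376
v -3.196 -0.168 2.653
v -2.248 -0.534 2.743
v -3.324 -0.172 3.987
v -2.202 0.039 2.749
v -2.472 0.546 2.724
v -2.971 0.827 2.677
v -3.542 0.791 2.623
v -4.003 0.451 2.578
v -4.208 -0.086 2.556
v -4.092 -0.648 2.566
v -3.691 -1.059 2.603
v -3.133 -1.186 2.656
v -2.595 -0.99 2.708
f 2 4 1
f 5 2 1
f 1 4 3
f 3 5 1
f 2 8 4
f 6 2 5
f 6 8 2
f 4 8 3
f 7 5 3
f 3 8 7
f 7 6 5
f 8 6 7
f 10 12 9
f 13 10 9
f 9 12 11
f 11 13 9
f 10 16 12
f 14 10 13
f 14 16 10
f 12 16 11
f 15 13 11
f 11 16 15
f 15 14 13
f 16 14 15
f 18 17 20
f 18 20 19
f 20 17 21
f 20 21 19
f 21 17 22
f 21 22 19
f 22 17 23
f 22 23 19
f 23 17 24
f 23 24 19
f 24 17 25
f 24 25 19
f 25 17 26
f 25 26 19
f 26 17 27
f 26 27 19
f 27 17 28
f 27 28 19
f 28 17 29
f 28 29 19
f 29 17 18
f 29 18 19



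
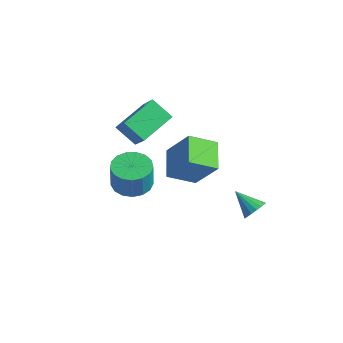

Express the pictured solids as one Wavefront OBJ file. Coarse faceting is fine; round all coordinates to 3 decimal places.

v -3.065 1.414 3.017
v -1.961 0.978 4.317
v -3.078 3.259 3.648
v -1.975 2.823 4.948
v -2.005 1.697 2.212
v -0.902 1.261 3.512
v -2.019 3.542 2.843
v -0.915 3.106 4.143
v -0.471 4.209 0.678
v -1.231 3.018 1.429
v 0.712 4.522 2.372
v -0.047 3.331 3.123
v 0.647 3.129 0.097
v -0.112 1.938 0.848
v 1.831 3.442 1.791
v 1.071 2.251 2.542
v -0.335 -0.07 1.567
v 0.409 0.599 1.555
v 0.558 0.459 3.001
v -0.185 -0.21 3.013
v 0.016 0.865 1.621
v 0.165 0.725 3.067
v -0.457 0.917 1.675
v -0.308 0.777 3.121
v -0.902 0.742 1.704
v -0.752 0.602 3.15
v -1.216 0.382 1.702
v -1.067 0.242 3.148
v -1.329 -0.082 1.669
v -1.18 -0.222 3.114
v -1.214 -0.543 1.612
v -1.065 -0.683 3.058
v -0.898 -0.896 1.545
v -0.749 -1.036 2.991
v -0.452 -1.06 1.484
v -0.303 -1.199 2.929
v 0.02 -0.996 1.441
v 0.169 -1.136 2.887
v 0.411 -0.721 1.427
v 0.561 -0.861 2.873
v 0.632 -0.297 1.446
v 0.781 -0.436 2.891
v 0.631 0.18 1.492
v 0.78 0.04 2.937
v 4.369 3.328 0.398
v 4.648 3.668 0.89
v 3.191 3.192 1.162
v 4.509 3.89 0.714
v 4.337 3.983 0.465
v 4.173 3.927 0.202
v 4.053 3.732 -0.017
v 4.006 3.446 -0.14
v 4.042 3.132 -0.141
v 4.153 2.863 -0.017
v 4.313 2.7 0.201
v 4.486 2.682 0.465
v 4.632 2.811 0.713
v 4.718 3.059 0.889
v 4.724 3.368 0.953
f 2 4 1
f 5 2 1
f 1 4 3
f 3 5 1
f 2 8 4
f 6 2 5
f 6 8 2
f 4 8 3
f 7 5 3
f 3 8 7
f 7 6 5
f 8 6 7
f 10 12 9
f 13 10 9
f 9 12 11
f 11 13 9
f 10 16 12
f 14 10 13
f 14 16 10
f 12 16 11
f 15 13 11
f 11 16 15
f 15 14 13
f 16 14 15
f 18 17 21
f 18 21 19
f 19 21 22
f 19 22 20
f 21 17 23
f 21 23 22
f 22 23 24
f 22 24 20
f 23 17 25
f 23 25 24
f 24 25 26
f 24 26 20
f 25 17 27
f 25 27 26
f 26 27 28
f 26 28 20
f 27 17 29
f 27 29 28
f 28 29 30
f 28 30 20
f 29 17 31
f 29 31 30
f 30 31 32
f 30 32 20
f 31 17 33
f 31 33 32
f 32 33 34
f 32 34 20
f 33 17 35
f 33 35 34
f 34 35 36
f 34 36 20
f 35 17 37
f 35 37 36
f 36 37 38
f 36 38 20
f 37 17 39
f 37 39 38
f 38 39 40
f 38 40 20
f 39 17 41
f 39 41 40
f 40 41 42
f 40 42 20
f 41 17 43
f 41 43 42
f 42 43 44
f 42 44 20
f 43 17 18
f 43 18 44
f 44 18 19
f 44 19 20
f 46 45 48
f 46 48 47
f 48 45 49
f 48 49 47
f 49 45 50
f 49 50 47
f 50 45 51
f 50 51 47
f 51 45 52
f 51 52 47
f 52 45 53
f 52 53 47
f 53 45 54
f 53 54 47
f 54 45 55
f 54 55 47
f 55 45 56
f 55 56 47
f 56 45 57
f 56 57 47
f 57 45 58
f 57 58 47
f 58 45 59
f 58 59 47
f 59 45 46
f 59 46 47



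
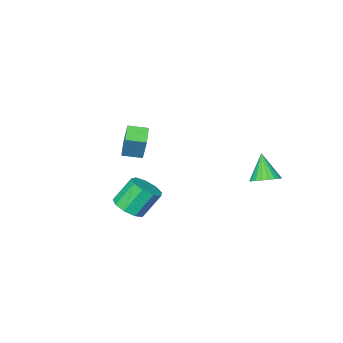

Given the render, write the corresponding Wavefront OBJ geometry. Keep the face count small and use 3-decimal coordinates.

v -0.244 -3.637 -1.957
v -0.082 -3.053 -0.498
v 0.495 -2.802 -2.373
v 0.657 -2.219 -0.914
v 0.603 -4.301 -1.786
v 0.765 -3.718 -0.327
v 1.342 -3.467 -2.202
v 1.504 -2.883 -0.743
v 3.418 0.02 -3.552
v 4.178 0.003 -3.052
v 3.302 0.343 -1.708
v 2.542 0.36 -2.208
v 4.076 0.579 -3.264
v 3.199 0.919 -1.921
v 3.666 0.893 -3.611
v 2.789 1.234 -2.268
v 3.14 0.799 -3.931
v 2.263 1.139 -2.587
v 2.744 0.34 -4.073
v 1.868 0.68 -2.729
v 2.664 -0.269 -3.971
v 1.787 0.071 -2.627
v 2.937 -0.743 -3.673
v 2.06 -0.402 -2.33
v 3.435 -0.86 -3.318
v 2.558 -0.519 -1.975
v 3.925 -0.565 -3.073
v 3.048 -0.225 -1.729
v -3.385 2.267 -2.953
v -2.928 1.63 -3.196
v -3.735 1.473 -1.527
v -2.7 1.823 -3.032
v -2.59 2.093 -2.855
v -2.617 2.393 -2.695
v -2.777 2.671 -2.579
v -3.042 2.879 -2.529
v -3.366 2.981 -2.551
v -3.694 2.96 -2.643
v -3.968 2.819 -2.789
v -4.141 2.583 -2.963
v -4.184 2.292 -3.136
v -4.088 1.996 -3.277
v -3.871 1.748 -3.362
v -3.569 1.589 -3.376
v -3.236 1.547 -3.317
f 2 4 1
f 5 2 1
f 1 4 3
f 3 5 1
f 2 8 4
f 6 2 5
f 6 8 2
f 4 8 3
f 7 5 3
f 3 8 7
f 7 6 5
f 8 6 7
f 10 9 13
f 10 13 11
f 11 13 14
f 11 14 12
f 13 9 15
f 13 15 14
f 14 15 16
f 14 16 12
f 15 9 17
f 15 17 16
f 16 17 18
f 16 18 12
f 17 9 19
f 17 19 18
f 18 19 20
f 18 20 12
f 19 9 21
f 19 21 20
f 20 21 22
f 20 22 12
f 21 9 23
f 21 23 22
f 22 23 24
f 22 24 12
f 23 9 25
f 23 25 24
f 24 25 26
f 24 26 12
f 25 9 27
f 25 27 26
f 26 27 28
f 26 28 12
f 27 9 10
f 27 10 28
f 28 10 11
f 28 11 12
f 30 29 32
f 30 32 31
f 32 29 33
f 32 33 31
f 33 29 34
f 33 34 31
f 34 29 35
f 34 35 31
f 35 29 36
f 35 36 31
f 36 29 37
f 36 37 31
f 37 29 38
f 37 38 31
f 38 29 39
f 38 39 31
f 39 29 40
f 39 40 31
f 40 29 41
f 40 41 31
f 41 29 42
f 41 42 31
f 42 29 43
f 42 43 31
f 43 29 44
f 43 44 31
f 44 29 45
f 44 45 31
f 45 29 30
f 45 30 31



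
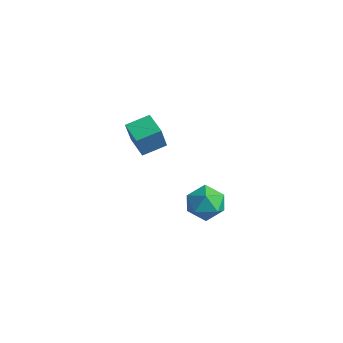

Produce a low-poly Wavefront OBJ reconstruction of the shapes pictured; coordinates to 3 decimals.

v -3.668 -1.674 -3.624
v -3.458 -2.201 -2.128
v -3.271 -0.421 -3.239
v -3.061 -0.947 -1.743
v -2.379 -1.993 -3.917
v -2.169 -2.519 -2.421
v -1.982 -0.739 -3.532
v -1.772 -1.266 -2.036
v 3.951 -2.173 -2.869
v 4.45 -3 -3.359
v 2.41 -2.74 -3.481
v 2.909 -3.567 -3.971
v 2.849 -3.535 -2.89
v 3.801 -3.184 -2.512
v 3.059 -2.556 -4.328
v 4.011 -2.205 -3.95
v 3.899 -3.237 -4.261
v 3.769 -3.842 -3.371
v 3.091 -1.898 -3.469
v 2.961 -2.503 -2.579
f 2 4 1
f 5 2 1
f 1 4 3
f 3 5 1
f 2 8 4
f 6 2 5
f 6 8 2
f 4 8 3
f 7 5 3
f 3 8 7
f 7 6 5
f 8 6 7
f 9 20 14
f 9 14 10
f 9 10 16
f 9 16 19
f 9 19 20
f 10 14 18
f 14 20 13
f 20 19 11
f 19 16 15
f 16 10 17
f 12 18 13
f 12 13 11
f 12 11 15
f 12 15 17
f 12 17 18
f 13 18 14
f 11 13 20
f 15 11 19
f 17 15 16
f 18 17 10



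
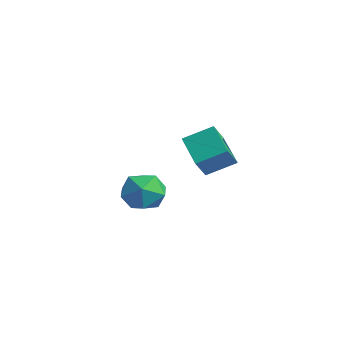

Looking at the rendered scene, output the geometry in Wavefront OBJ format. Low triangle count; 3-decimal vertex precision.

v -0.285 -1.301 -2.965
v 0.294 -1.315 -2.126
v -1.394 -2.265 -2.214
v -0.815 -2.279 -1.375
v -1.284 -1.418 -1.656
v -0.599 -0.822 -2.12
v -0.501 -2.758 -2.22
v 0.184 -2.162 -2.684
v 0.161 -2.215 -1.665
v -0.323 -1.387 -1.317
v -0.777 -2.193 -3.023
v -1.261 -1.365 -2.675
v -3.303 2.402 -3.121
v -4.807 2.592 -2.288
v -2.792 3.578 -2.466
v -4.296 3.769 -1.633
v -2.884 1.711 -2.207
v -4.388 1.902 -1.374
v -2.373 2.888 -1.552
v -3.877 3.078 -0.719
f 1 12 6
f 1 6 2
f 1 2 8
f 1 8 11
f 1 11 12
f 2 6 10
f 6 12 5
f 12 11 3
f 11 8 7
f 8 2 9
f 4 10 5
f 4 5 3
f 4 3 7
f 4 7 9
f 4 9 10
f 5 10 6
f 3 5 12
f 7 3 11
f 9 7 8
f 10 9 2
f 14 16 13
f 17 14 13
f 13 16 15
f 15 17 13
f 14 20 16
f 18 14 17
f 18 20 14
f 16 20 15
f 19 17 15
f 15 20 19
f 19 18 17
f 20 18 19



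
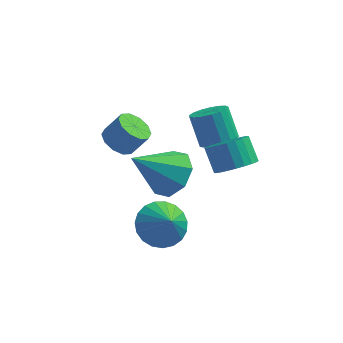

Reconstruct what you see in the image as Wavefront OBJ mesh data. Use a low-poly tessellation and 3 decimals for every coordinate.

v -1.902 0.78 0.593
v -1.486 1.29 0.214
v -0.842 1.43 1.107
v -1.258 0.92 1.487
v -1.835 1.519 0.429
v -1.191 1.659 1.323
v -2.209 1.466 0.708
v -1.566 1.605 1.601
v -2.467 1.15 0.942
v -1.823 1.29 1.836
v -2.508 0.693 1.044
v -1.864 0.833 1.937
v -2.318 0.27 0.973
v -1.674 0.41 1.866
v -1.969 0.041 0.757
v -1.325 0.181 1.651
v -1.594 0.095 0.479
v -0.951 0.234 1.372
v -1.337 0.41 0.244
v -0.693 0.55 1.138
v -1.296 0.867 0.143
v -0.652 1.007 1.036
v 2.775 -0.674 1.032
v 3.135 -1.186 1.622
v 2.686 -0.537 2.458
v 2.325 -0.026 1.868
v 3.377 -0.958 1.576
v 2.928 -0.31 2.412
v 3.528 -0.687 1.447
v 3.078 -0.039 2.283
v 3.564 -0.414 1.255
v 3.114 0.234 2.091
v 3.48 -0.181 1.029
v 3.03 0.467 1.865
v 3.288 -0.023 0.803
v 2.838 0.625 1.64
v 3.018 0.036 0.612
v 2.569 0.684 1.449
v 2.712 -0.013 0.485
v 2.262 0.635 1.322
v 2.414 -0.163 0.442
v 1.965 0.486 1.278
v 2.172 -0.39 0.488
v 1.723 0.258 1.324
v 2.022 -0.661 0.617
v 1.572 -0.013 1.453
v 1.986 -0.934 0.809
v 1.536 -0.286 1.645
v 2.07 -1.167 1.035
v 1.62 -0.519 1.871
v 2.262 -1.325 1.26
v 1.812 -0.677 2.097
v 2.531 -1.384 1.451
v 2.082 -0.736 2.288
v 2.838 -1.335 1.578
v 2.388 -0.687 2.415
v 1.914 1.16 0.754
v 2.504 1.67 0.73
v 2.015 2.29 1.923
v 1.426 1.78 1.946
v 2.234 1.836 0.533
v 1.746 2.456 1.726
v 1.891 1.848 0.387
v 1.402 2.468 1.579
v 1.553 1.702 0.324
v 1.065 2.322 1.517
v 1.298 1.432 0.36
v 0.809 2.051 1.553
v 1.184 1.099 0.486
v 0.696 1.719 1.679
v 1.238 0.781 0.674
v 0.749 1.401 1.866
v 1.446 0.549 0.879
v 0.957 1.169 2.072
v 1.762 0.458 1.056
v 1.273 1.077 2.249
v 2.112 0.527 1.164
v 1.624 1.147 2.356
v 2.418 0.741 1.178
v 1.929 1.361 2.37
v 2.608 1.052 1.094
v 2.119 1.671 2.287
v 2.639 1.387 0.933
v 2.15 2.007 2.125
v 0.143 -1.844 -1.727
v 1.088 -1.738 -2.123
v 0.617 -2.516 -0.773
v 1.06 -1.396 -1.867
v 0.873 -1.131 -1.587
v 0.56 -0.989 -1.332
v 0.175 -0.995 -1.145
v -0.216 -1.148 -1.058
v -0.545 -1.421 -1.087
v -0.754 -1.767 -1.227
v -0.809 -2.127 -1.454
v -0.699 -2.437 -1.727
v -0.443 -2.645 -2.001
v -0.086 -2.715 -2.227
v 0.31 -2.634 -2.367
v 0.678 -2.416 -2.396
v 0.953 -2.099 -2.31
v 0.662 -2.807 2.384
v 1.184 -2.301 3.127
v -0.662 -3.513 3.796
v 0.606 -1.858 2.806
v 0.061 -1.972 2.238
v -0.133 -2.575 1.755
v 0.14 -3.314 1.641
v 0.718 -3.756 1.962
v 1.264 -3.643 2.531
v 1.457 -3.04 3.013
f 2 1 5
f 2 5 3
f 3 5 6
f 3 6 4
f 5 1 7
f 5 7 6
f 6 7 8
f 6 8 4
f 7 1 9
f 7 9 8
f 8 9 10
f 8 10 4
f 9 1 11
f 9 11 10
f 10 11 12
f 10 12 4
f 11 1 13
f 11 13 12
f 12 13 14
f 12 14 4
f 13 1 15
f 13 15 14
f 14 15 16
f 14 16 4
f 15 1 17
f 15 17 16
f 16 17 18
f 16 18 4
f 17 1 19
f 17 19 18
f 18 19 20
f 18 20 4
f 19 1 21
f 19 21 20
f 20 21 22
f 20 22 4
f 21 1 2
f 21 2 22
f 22 2 3
f 22 3 4
f 24 23 27
f 24 27 25
f 25 27 28
f 25 28 26
f 27 23 29
f 27 29 28
f 28 29 30
f 28 30 26
f 29 23 31
f 29 31 30
f 30 31 32
f 30 32 26
f 31 23 33
f 31 33 32
f 32 33 34
f 32 34 26
f 33 23 35
f 33 35 34
f 34 35 36
f 34 36 26
f 35 23 37
f 35 37 36
f 36 37 38
f 36 38 26
f 37 23 39
f 37 39 38
f 38 39 40
f 38 40 26
f 39 23 41
f 39 41 40
f 40 41 42
f 40 42 26
f 41 23 43
f 41 43 42
f 42 43 44
f 42 44 26
f 43 23 45
f 43 45 44
f 44 45 46
f 44 46 26
f 45 23 47
f 45 47 46
f 46 47 48
f 46 48 26
f 47 23 49
f 47 49 48
f 48 49 50
f 48 50 26
f 49 23 51
f 49 51 50
f 50 51 52
f 50 52 26
f 51 23 53
f 51 53 52
f 52 53 54
f 52 54 26
f 53 23 55
f 53 55 54
f 54 55 56
f 54 56 26
f 55 23 24
f 55 24 56
f 56 24 25
f 56 25 26
f 58 57 61
f 58 61 59
f 59 61 62
f 59 62 60
f 61 57 63
f 61 63 62
f 62 63 64
f 62 64 60
f 63 57 65
f 63 65 64
f 64 65 66
f 64 66 60
f 65 57 67
f 65 67 66
f 66 67 68
f 66 68 60
f 67 57 69
f 67 69 68
f 68 69 70
f 68 70 60
f 69 57 71
f 69 71 70
f 70 71 72
f 70 72 60
f 71 57 73
f 71 73 72
f 72 73 74
f 72 74 60
f 73 57 75
f 73 75 74
f 74 75 76
f 74 76 60
f 75 57 77
f 75 77 76
f 76 77 78
f 76 78 60
f 77 57 79
f 77 79 78
f 78 79 80
f 78 80 60
f 79 57 81
f 79 81 80
f 80 81 82
f 80 82 60
f 81 57 83
f 81 83 82
f 82 83 84
f 82 84 60
f 83 57 58
f 83 58 84
f 84 58 59
f 84 59 60
f 86 85 88
f 86 88 87
f 88 85 89
f 88 89 87
f 89 85 90
f 89 90 87
f 90 85 91
f 90 91 87
f 91 85 92
f 91 92 87
f 92 85 93
f 92 93 87
f 93 85 94
f 93 94 87
f 94 85 95
f 94 95 87
f 95 85 96
f 95 96 87
f 96 85 97
f 96 97 87
f 97 85 98
f 97 98 87
f 98 85 99
f 98 99 87
f 99 85 100
f 99 100 87
f 100 85 101
f 100 101 87
f 101 85 86
f 101 86 87
f 103 102 105
f 103 105 104
f 105 102 106
f 105 106 104
f 106 102 107
f 106 107 104
f 107 102 108
f 107 108 104
f 108 102 109
f 108 109 104
f 109 102 110
f 109 110 104
f 110 102 111
f 110 111 104
f 111 102 103
f 111 103 104



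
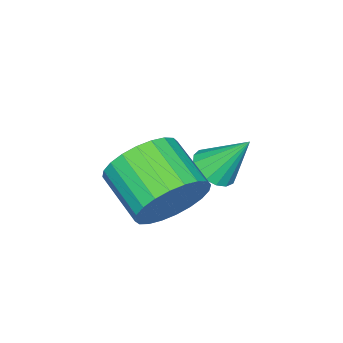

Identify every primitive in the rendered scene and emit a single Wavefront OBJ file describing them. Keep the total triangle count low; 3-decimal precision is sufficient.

v 0.384 -0.331 -2.85
v 0.95 -0.168 -2.821
v 0.116 0.411 -1.79
v 0.832 0.027 -2.987
v 0.611 0.141 -3.122
v 0.338 0.146 -3.194
v 0.076 0.042 -3.188
v -0.116 -0.147 -3.104
v -0.194 -0.379 -2.962
v -0.139 -0.599 -2.794
v 0.036 -0.758 -2.638
v 0.29 -0.819 -2.532
v 0.565 -0.768 -2.498
v 0.799 -0.617 -2.544
v 0.938 -0.4 -2.661
v 2.545 0.112 -2.391
v 2.972 0.336 -1.595
v 2.521 -0.867 -1.014
v 2.095 -1.092 -1.809
v 2.644 0.484 -1.544
v 2.194 -0.719 -0.963
v 2.301 0.574 -1.622
v 1.851 -0.629 -1.04
v 1.996 0.595 -1.816
v 1.545 -0.609 -1.235
v 1.774 0.541 -2.099
v 1.324 -0.662 -1.517
v 1.669 0.423 -2.425
v 1.219 -0.78 -1.844
v 1.698 0.257 -2.747
v 1.248 -0.947 -2.165
v 1.856 0.068 -3.014
v 1.406 -1.135 -2.432
v 2.119 -0.113 -3.186
v 1.668 -1.316 -2.605
v 2.446 -0.261 -3.237
v 1.996 -1.464 -2.656
v 2.789 -0.351 -3.16
v 2.339 -1.554 -2.578
v 3.095 -0.371 -2.965
v 2.644 -1.575 -2.384
v 3.316 -0.318 -2.683
v 2.866 -1.521 -2.101
v 3.421 -0.2 -2.356
v 2.971 -1.403 -1.775
v 3.392 -0.033 -2.035
v 2.942 -1.237 -1.453
v 3.234 0.155 -1.768
v 2.784 -1.048 -1.186
f 2 1 4
f 2 4 3
f 4 1 5
f 4 5 3
f 5 1 6
f 5 6 3
f 6 1 7
f 6 7 3
f 7 1 8
f 7 8 3
f 8 1 9
f 8 9 3
f 9 1 10
f 9 10 3
f 10 1 11
f 10 11 3
f 11 1 12
f 11 12 3
f 12 1 13
f 12 13 3
f 13 1 14
f 13 14 3
f 14 1 15
f 14 15 3
f 15 1 2
f 15 2 3
f 17 16 20
f 17 20 18
f 18 20 21
f 18 21 19
f 20 16 22
f 20 22 21
f 21 22 23
f 21 23 19
f 22 16 24
f 22 24 23
f 23 24 25
f 23 25 19
f 24 16 26
f 24 26 25
f 25 26 27
f 25 27 19
f 26 16 28
f 26 28 27
f 27 28 29
f 27 29 19
f 28 16 30
f 28 30 29
f 29 30 31
f 29 31 19
f 30 16 32
f 30 32 31
f 31 32 33
f 31 33 19
f 32 16 34
f 32 34 33
f 33 34 35
f 33 35 19
f 34 16 36
f 34 36 35
f 35 36 37
f 35 37 19
f 36 16 38
f 36 38 37
f 37 38 39
f 37 39 19
f 38 16 40
f 38 40 39
f 39 40 41
f 39 41 19
f 40 16 42
f 40 42 41
f 41 42 43
f 41 43 19
f 42 16 44
f 42 44 43
f 43 44 45
f 43 45 19
f 44 16 46
f 44 46 45
f 45 46 47
f 45 47 19
f 46 16 48
f 46 48 47
f 47 48 49
f 47 49 19
f 48 16 17
f 48 17 49
f 49 17 18
f 49 18 19



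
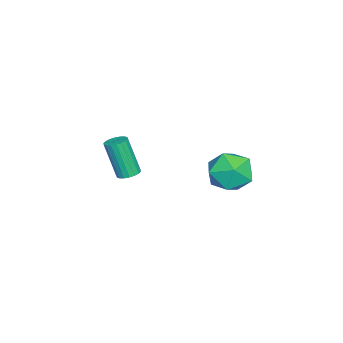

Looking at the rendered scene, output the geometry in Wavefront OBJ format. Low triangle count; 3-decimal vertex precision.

v -1.457 4.589 3.064
v -0.345 4.212 2.978
v -1.955 3.448 1.622
v -0.843 3.071 1.536
v -1.493 2.778 2.473
v -1.185 3.483 3.364
v -1.115 4.177 1.236
v -0.807 4.882 2.127
v -0.133 3.957 1.848
v -0.367 3.093 2.613
v -1.933 4.567 1.987
v -2.167 3.703 2.752
v -2.752 -1.23 0.162
v -2.235 -1.029 0.29
v -2.45 -1.689 2.187
v -2.968 -1.89 2.058
v -2.386 -0.832 0.342
v -2.602 -1.492 2.239
v -2.61 -0.714 0.357
v -2.826 -1.374 2.254
v -2.862 -0.698 0.334
v -3.078 -1.358 2.231
v -3.093 -0.788 0.277
v -3.308 -1.448 2.174
v -3.256 -0.965 0.197
v -3.471 -1.625 2.094
v -3.319 -1.195 0.109
v -3.534 -1.855 2.006
v -3.27 -1.431 0.033
v -3.485 -2.091 1.93
v -3.118 -1.628 -0.019
v -3.334 -2.288 1.878
v -2.894 -1.746 -0.034
v -3.11 -2.406 1.863
v -2.642 -1.762 -0.011
v -2.858 -2.422 1.886
v -2.412 -1.672 0.046
v -2.627 -2.332 1.943
v -2.249 -1.495 0.126
v -2.464 -2.155 2.023
v -2.186 -1.265 0.214
v -2.401 -1.925 2.111
f 1 12 6
f 1 6 2
f 1 2 8
f 1 8 11
f 1 11 12
f 2 6 10
f 6 12 5
f 12 11 3
f 11 8 7
f 8 2 9
f 4 10 5
f 4 5 3
f 4 3 7
f 4 7 9
f 4 9 10
f 5 10 6
f 3 5 12
f 7 3 11
f 9 7 8
f 10 9 2
f 14 13 17
f 14 17 15
f 15 17 18
f 15 18 16
f 17 13 19
f 17 19 18
f 18 19 20
f 18 20 16
f 19 13 21
f 19 21 20
f 20 21 22
f 20 22 16
f 21 13 23
f 21 23 22
f 22 23 24
f 22 24 16
f 23 13 25
f 23 25 24
f 24 25 26
f 24 26 16
f 25 13 27
f 25 27 26
f 26 27 28
f 26 28 16
f 27 13 29
f 27 29 28
f 28 29 30
f 28 30 16
f 29 13 31
f 29 31 30
f 30 31 32
f 30 32 16
f 31 13 33
f 31 33 32
f 32 33 34
f 32 34 16
f 33 13 35
f 33 35 34
f 34 35 36
f 34 36 16
f 35 13 37
f 35 37 36
f 36 37 38
f 36 38 16
f 37 13 39
f 37 39 38
f 38 39 40
f 38 40 16
f 39 13 41
f 39 41 40
f 40 41 42
f 40 42 16
f 41 13 14
f 41 14 42
f 42 14 15
f 42 15 16



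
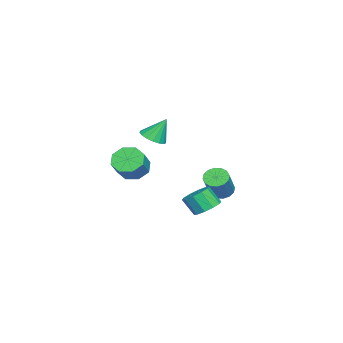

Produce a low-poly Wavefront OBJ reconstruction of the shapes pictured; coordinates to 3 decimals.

v 0.48 -1.973 2.844
v 1.239 -1.755 2.857
v 0.26 -1.287 4.136
v 1.066 -1.471 2.677
v 0.759 -1.301 2.535
v 0.388 -1.286 2.464
v 0.038 -1.428 2.48
v -0.211 -1.695 2.579
v -0.301 -2.026 2.739
v -0.213 -2.344 2.922
v 0.034 -2.577 3.088
v 0.383 -2.672 3.198
v 0.755 -2.607 3.227
v 1.063 -2.396 3.167
v 1.238 -2.089 3.034
v 3.574 1.814 -0.544
v 4.363 1.888 -0.437
v 4.295 1.24 0.511
v 3.506 1.166 0.404
v 4.142 2.26 -0.198
v 4.074 1.612 0.749
v 3.703 2.461 -0.092
v 3.635 1.813 0.856
v 3.215 2.416 -0.158
v 3.147 1.768 0.79
v 2.864 2.14 -0.371
v 2.796 1.493 0.576
v 2.785 1.74 -0.651
v 2.717 1.092 0.297
v 3.006 1.368 -0.889
v 2.938 0.72 0.058
v 3.445 1.167 -0.996
v 3.377 0.519 -0.048
v 3.933 1.212 -0.93
v 3.865 0.564 0.018
v 4.284 1.487 -0.716
v 4.216 0.84 0.231
v -3.856 0.619 -2.41
v -3.33 0.839 -2.866
v -2.099 0.841 -1.446
v -2.624 0.621 -0.99
v -3.484 1.158 -2.733
v -2.252 1.16 -1.313
v -3.738 1.332 -2.514
v -2.506 1.334 -1.093
v -4.023 1.315 -2.266
v -2.791 1.317 -0.846
v -4.263 1.111 -2.058
v -3.032 1.114 -0.637
v -4.395 0.776 -1.943
v -3.163 0.778 -0.523
v -4.381 0.399 -1.954
v -3.15 0.401 -0.534
v -4.228 0.08 -2.087
v -2.996 0.082 -0.667
v -3.974 -0.094 -2.307
v -2.742 -0.092 -0.886
v -3.689 -0.077 -2.554
v -2.457 -0.075 -1.134
v -3.448 0.126 -2.763
v -2.217 0.129 -1.342
v -3.317 0.462 -2.877
v -2.085 0.464 -1.457
v -0.285 -3.263 0.232
v 0.334 -3.526 -0.425
v 1.343 -3.54 0.531
v 0.725 -3.277 1.188
v 0.285 -2.811 -0.363
v 1.294 -2.824 0.592
v -0.098 -2.361 0.047
v 0.912 -2.374 1.003
v -0.59 -2.439 0.566
v 0.419 -2.453 1.522
v -0.903 -3 0.889
v 0.106 -3.014 1.845
v -0.854 -3.716 0.828
v 0.155 -3.729 1.783
v -0.472 -4.166 0.417
v 0.538 -4.179 1.373
v 0.021 -4.087 -0.102
v 1.03 -4.101 0.854
f 2 1 4
f 2 4 3
f 4 1 5
f 4 5 3
f 5 1 6
f 5 6 3
f 6 1 7
f 6 7 3
f 7 1 8
f 7 8 3
f 8 1 9
f 8 9 3
f 9 1 10
f 9 10 3
f 10 1 11
f 10 11 3
f 11 1 12
f 11 12 3
f 12 1 13
f 12 13 3
f 13 1 14
f 13 14 3
f 14 1 15
f 14 15 3
f 15 1 2
f 15 2 3
f 17 16 20
f 17 20 18
f 18 20 21
f 18 21 19
f 20 16 22
f 20 22 21
f 21 22 23
f 21 23 19
f 22 16 24
f 22 24 23
f 23 24 25
f 23 25 19
f 24 16 26
f 24 26 25
f 25 26 27
f 25 27 19
f 26 16 28
f 26 28 27
f 27 28 29
f 27 29 19
f 28 16 30
f 28 30 29
f 29 30 31
f 29 31 19
f 30 16 32
f 30 32 31
f 31 32 33
f 31 33 19
f 32 16 34
f 32 34 33
f 33 34 35
f 33 35 19
f 34 16 36
f 34 36 35
f 35 36 37
f 35 37 19
f 36 16 17
f 36 17 37
f 37 17 18
f 37 18 19
f 39 38 42
f 39 42 40
f 40 42 43
f 40 43 41
f 42 38 44
f 42 44 43
f 43 44 45
f 43 45 41
f 44 38 46
f 44 46 45
f 45 46 47
f 45 47 41
f 46 38 48
f 46 48 47
f 47 48 49
f 47 49 41
f 48 38 50
f 48 50 49
f 49 50 51
f 49 51 41
f 50 38 52
f 50 52 51
f 51 52 53
f 51 53 41
f 52 38 54
f 52 54 53
f 53 54 55
f 53 55 41
f 54 38 56
f 54 56 55
f 55 56 57
f 55 57 41
f 56 38 58
f 56 58 57
f 57 58 59
f 57 59 41
f 58 38 60
f 58 60 59
f 59 60 61
f 59 61 41
f 60 38 62
f 60 62 61
f 61 62 63
f 61 63 41
f 62 38 39
f 62 39 63
f 63 39 40
f 63 40 41
f 65 64 68
f 65 68 66
f 66 68 69
f 66 69 67
f 68 64 70
f 68 70 69
f 69 70 71
f 69 71 67
f 70 64 72
f 70 72 71
f 71 72 73
f 71 73 67
f 72 64 74
f 72 74 73
f 73 74 75
f 73 75 67
f 74 64 76
f 74 76 75
f 75 76 77
f 75 77 67
f 76 64 78
f 76 78 77
f 77 78 79
f 77 79 67
f 78 64 80
f 78 80 79
f 79 80 81
f 79 81 67
f 80 64 65
f 80 65 81
f 81 65 66
f 81 66 67



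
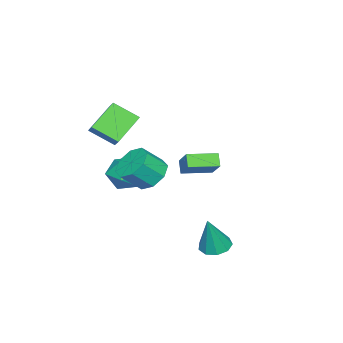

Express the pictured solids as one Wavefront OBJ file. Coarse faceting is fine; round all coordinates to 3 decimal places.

v -0.521 -0.53 0.023
v 0.356 0.349 1.094
v -1.632 0.736 -0.106
v -0.755 1.615 0.965
v -0.065 -0.195 -0.625
v 0.812 0.684 0.446
v -1.176 1.071 -0.754
v -0.299 1.95 0.317
v 2.915 3.32 -3.472
v 3.618 3.784 -3.687
v 3.605 3.22 -1.428
v 3.178 4.147 -3.521
v 2.614 4.124 -3.332
v 2.191 3.724 -3.208
v 2.107 3.135 -3.208
v 2.4 2.632 -3.332
v 2.935 2.451 -3.521
v 3.46 2.676 -3.687
v 3.73 3.203 -3.753
v 1.454 -3.459 4.14
v 1.981 -2.944 4.708
v 1.104 -2.132 3.261
v 1.63 -1.617 3.829
v 3.03 -3.803 2.991
v 3.556 -3.288 3.559
v 2.679 -2.476 2.112
v 3.206 -1.961 2.68
v 0.182 -2.905 -0.599
v 0.658 -2.386 0.371
v 1.902 -2.814 -1.491
v 2.378 -2.295 -0.521
v 2.041 -3.445 -0.481
v 0.978 -3.501 0.07
v 1.582 -1.699 -1.19
v 0.519 -1.755 -0.639
v 1.523 -1.641 0.006
v 1.807 -2.72 0.444
v 0.753 -2.48 -1.564
v 1.037 -3.559 -1.126
v 2.168 -0.637 0.207
v 2.965 -0.801 -0.519
v 3.788 -1.527 0.547
v 2.992 -1.363 1.273
v 3.056 -0.085 -0.102
v 3.879 -0.81 0.964
v 2.627 0.308 0.496
v 3.45 -0.417 1.563
v 1.93 0.147 0.925
v 2.753 -0.578 1.991
v 1.372 -0.473 0.933
v 2.195 -1.199 1.999
v 1.281 -1.19 0.516
v 2.104 -1.915 1.582
v 1.71 -1.583 -0.083
v 2.533 -2.308 0.984
v 2.407 -1.422 -0.511
v 3.23 -2.147 0.555
f 2 4 1
f 5 2 1
f 1 4 3
f 3 5 1
f 2 8 4
f 6 2 5
f 6 8 2
f 4 8 3
f 7 5 3
f 3 8 7
f 7 6 5
f 8 6 7
f 10 9 12
f 10 12 11
f 12 9 13
f 12 13 11
f 13 9 14
f 13 14 11
f 14 9 15
f 14 15 11
f 15 9 16
f 15 16 11
f 16 9 17
f 16 17 11
f 17 9 18
f 17 18 11
f 18 9 19
f 18 19 11
f 19 9 10
f 19 10 11
f 21 23 20
f 24 21 20
f 20 23 22
f 22 24 20
f 21 27 23
f 25 21 24
f 25 27 21
f 23 27 22
f 26 24 22
f 22 27 26
f 26 25 24
f 27 25 26
f 28 39 33
f 28 33 29
f 28 29 35
f 28 35 38
f 28 38 39
f 29 33 37
f 33 39 32
f 39 38 30
f 38 35 34
f 35 29 36
f 31 37 32
f 31 32 30
f 31 30 34
f 31 34 36
f 31 36 37
f 32 37 33
f 30 32 39
f 34 30 38
f 36 34 35
f 37 36 29
f 41 40 44
f 41 44 42
f 42 44 45
f 42 45 43
f 44 40 46
f 44 46 45
f 45 46 47
f 45 47 43
f 46 40 48
f 46 48 47
f 47 48 49
f 47 49 43
f 48 40 50
f 48 50 49
f 49 50 51
f 49 51 43
f 50 40 52
f 50 52 51
f 51 52 53
f 51 53 43
f 52 40 54
f 52 54 53
f 53 54 55
f 53 55 43
f 54 40 56
f 54 56 55
f 55 56 57
f 55 57 43
f 56 40 41
f 56 41 57
f 57 41 42
f 57 42 43



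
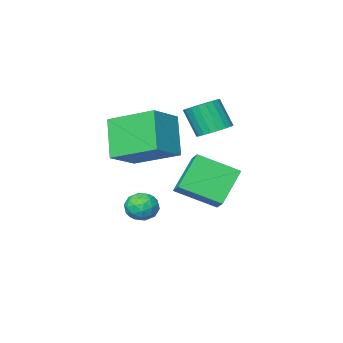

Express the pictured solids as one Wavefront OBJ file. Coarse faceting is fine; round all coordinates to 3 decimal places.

v 0.67 -0.292 3.269
v 1.163 -0.781 2.936
v 1.383 -1.418 4.198
v 0.89 -0.928 4.531
v 1.356 -0.541 3.024
v 1.576 -1.178 4.285
v 1.431 -0.258 3.154
v 1.65 -0.895 4.415
v 1.374 0.019 3.303
v 1.594 -0.618 4.565
v 1.195 0.243 3.447
v 1.415 -0.394 4.709
v 0.926 0.374 3.56
v 1.146 -0.263 4.822
v 0.612 0.39 3.623
v 0.832 -0.247 4.885
v 0.309 0.288 3.625
v 0.529 -0.349 4.886
v 0.068 0.086 3.565
v 0.288 -0.551 4.826
v -0.069 -0.181 3.454
v 0.151 -0.818 4.715
v -0.078 -0.468 3.311
v 0.142 -1.104 4.572
v 0.042 -0.724 3.161
v 0.262 -1.36 4.422
v 0.271 -0.905 3.029
v 0.491 -1.542 4.291
v 0.569 -0.98 2.94
v 0.789 -1.617 4.201
v 0.884 -0.936 2.907
v 1.104 -1.573 4.168
v 3.531 -1.136 -1.085
v 3.865 -1.624 -0.63
v 2.475 -1.696 -0.91
v 2.809 -2.184 -0.455
v 2.73 -1.472 -0.245
v 3.383 -1.126 -0.353
v 2.957 -2.194 -1.187
v 3.61 -1.848 -1.295
v 3.511 -2.278 -0.693
v 3.37 -1.832 -0.111
v 2.97 -1.488 -1.429
v 2.829 -1.042 -0.847
v 3.791 -1.331 -0.872
v 2.549 -1.989 -0.668
v 2.503 -1.571 -0.544
v 2.699 -1.858 -0.277
v 3.507 -1.038 -0.71
v 3.704 -1.325 -0.442
v 3.037 -1.236 -0.216
v 2.636 -1.995 -1.098
v 2.833 -2.282 -0.83
v 3.641 -1.462 -1.263
v 3.837 -1.749 -0.996
v 3.303 -2.084 -1.324
v 3.779 -2.002 -0.642
v 3.158 -2.332 -0.54
v 3.245 -2.337 -0.97
v 3.629 -2.134 -1.033
v 3.696 -1.74 -0.3
v 3.076 -2.07 -0.198
v 3.029 -1.651 -0.074
v 3.413 -1.448 -0.137
v 3.488 -2.125 -0.337
v 3.264 -1.25 -1.342
v 2.644 -1.58 -1.24
v 2.927 -1.872 -1.403
v 3.311 -1.669 -1.466
v 3.182 -0.988 -1
v 2.561 -1.318 -0.898
v 2.711 -1.186 -0.507
v 3.095 -0.983 -0.57
v 2.852 -1.195 -1.203
v 3.728 -1.277 1.835
v 3.217 -2.328 3.421
v 2.694 0.459 2.653
v 2.183 -0.592 4.238
v 5.057 -0.828 2.562
v 4.546 -1.879 4.147
v 4.023 0.908 3.379
v 3.512 -0.143 4.965
v 0.313 0.622 1.133
v 0.561 1.38 1.667
v 1.493 1.141 -0.152
v 1.741 1.899 0.383
v 1.659 -0.399 1.957
v 1.907 0.359 2.492
v 2.839 0.12 0.673
v 3.087 0.878 1.207
f 2 1 5
f 2 5 3
f 3 5 6
f 3 6 4
f 5 1 7
f 5 7 6
f 6 7 8
f 6 8 4
f 7 1 9
f 7 9 8
f 8 9 10
f 8 10 4
f 9 1 11
f 9 11 10
f 10 11 12
f 10 12 4
f 11 1 13
f 11 13 12
f 12 13 14
f 12 14 4
f 13 1 15
f 13 15 14
f 14 15 16
f 14 16 4
f 15 1 17
f 15 17 16
f 16 17 18
f 16 18 4
f 17 1 19
f 17 19 18
f 18 19 20
f 18 20 4
f 19 1 21
f 19 21 20
f 20 21 22
f 20 22 4
f 21 1 23
f 21 23 22
f 22 23 24
f 22 24 4
f 23 1 25
f 23 25 24
f 24 25 26
f 24 26 4
f 25 1 27
f 25 27 26
f 26 27 28
f 26 28 4
f 27 1 29
f 27 29 28
f 28 29 30
f 28 30 4
f 29 1 31
f 29 31 30
f 30 31 32
f 30 32 4
f 31 1 2
f 31 2 32
f 32 2 3
f 32 3 4
f 33 70 49
f 70 44 73
f 49 73 38
f 70 73 49
f 33 49 45
f 49 38 50
f 45 50 34
f 49 50 45
f 33 45 54
f 45 34 55
f 54 55 40
f 45 55 54
f 33 54 66
f 54 40 69
f 66 69 43
f 54 69 66
f 33 66 70
f 66 43 74
f 70 74 44
f 66 74 70
f 34 50 61
f 50 38 64
f 61 64 42
f 50 64 61
f 38 73 51
f 73 44 72
f 51 72 37
f 73 72 51
f 44 74 71
f 74 43 67
f 71 67 35
f 74 67 71
f 43 69 68
f 69 40 56
f 68 56 39
f 69 56 68
f 40 55 60
f 55 34 57
f 60 57 41
f 55 57 60
f 36 62 48
f 62 42 63
f 48 63 37
f 62 63 48
f 36 48 46
f 48 37 47
f 46 47 35
f 48 47 46
f 36 46 53
f 46 35 52
f 53 52 39
f 46 52 53
f 36 53 58
f 53 39 59
f 58 59 41
f 53 59 58
f 36 58 62
f 58 41 65
f 62 65 42
f 58 65 62
f 37 63 51
f 63 42 64
f 51 64 38
f 63 64 51
f 35 47 71
f 47 37 72
f 71 72 44
f 47 72 71
f 39 52 68
f 52 35 67
f 68 67 43
f 52 67 68
f 41 59 60
f 59 39 56
f 60 56 40
f 59 56 60
f 42 65 61
f 65 41 57
f 61 57 34
f 65 57 61
f 76 78 75
f 79 76 75
f 75 78 77
f 77 79 75
f 76 82 78
f 80 76 79
f 80 82 76
f 78 82 77
f 81 79 77
f 77 82 81
f 81 80 79
f 82 80 81
f 84 86 83
f 87 84 83
f 83 86 85
f 85 87 83
f 84 90 86
f 88 84 87
f 88 90 84
f 86 90 85
f 89 87 85
f 85 90 89
f 89 88 87
f 90 88 89

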